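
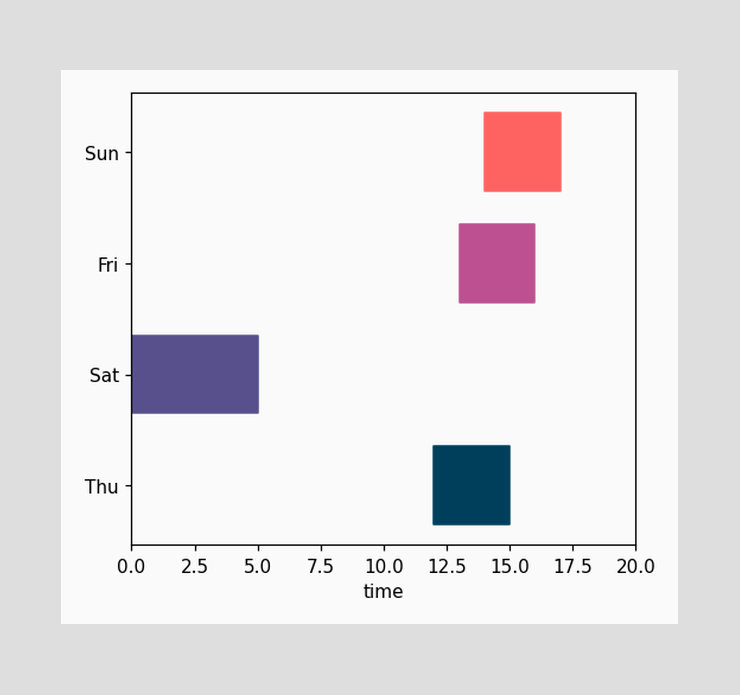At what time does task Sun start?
The Sun bar begins at t=14.

14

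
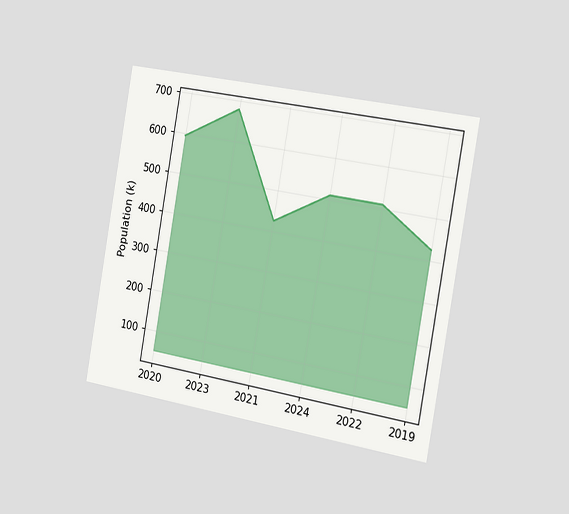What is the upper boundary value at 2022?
510k

The chart is tilted about 10° clockwise and viewed slightly from the right. At 2022 the upper boundary is at 510k.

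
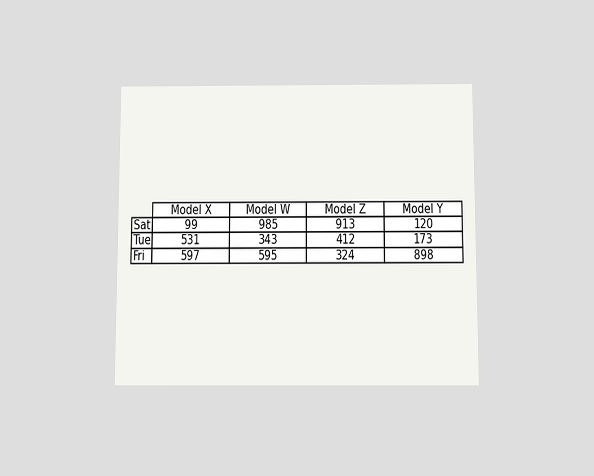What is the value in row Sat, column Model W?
985

The chart is viewed slightly from below. The (Sat, Model W) cell reads 985.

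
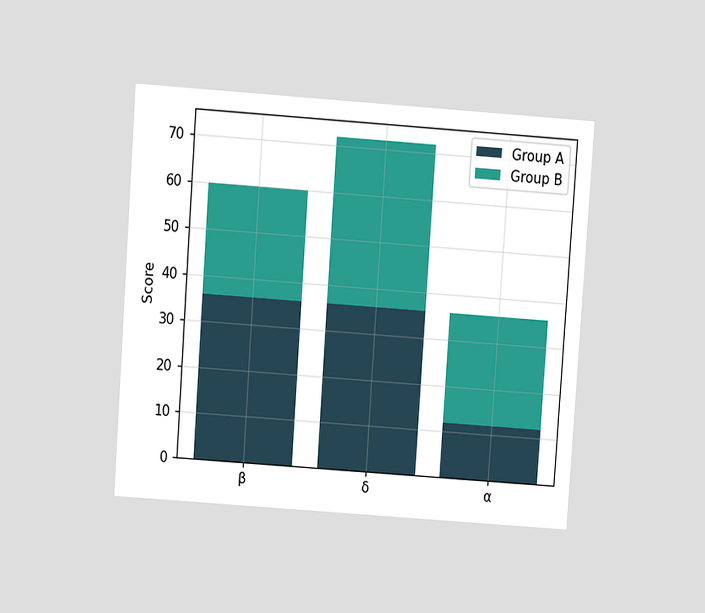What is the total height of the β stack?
The chart is tilted about 4° clockwise and viewed slightly from above. The β stack's top reaches 60 on the y-axis.

60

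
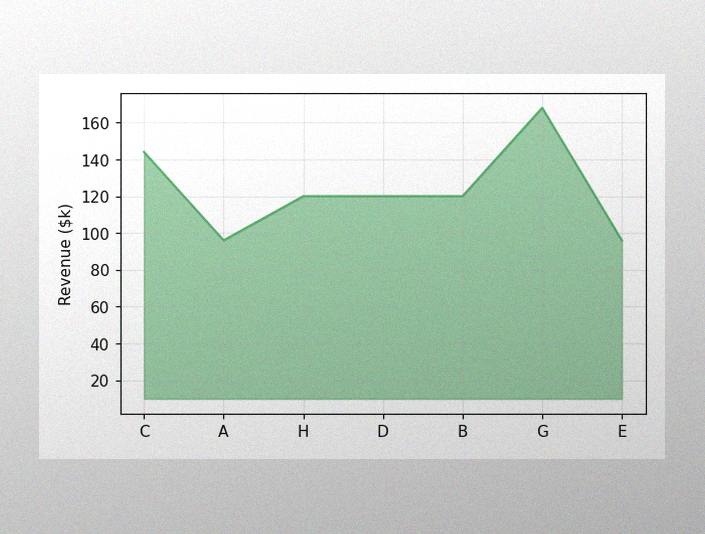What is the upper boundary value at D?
The image has some photo noise and uneven lighting. At D the upper boundary is at $120k.

$120k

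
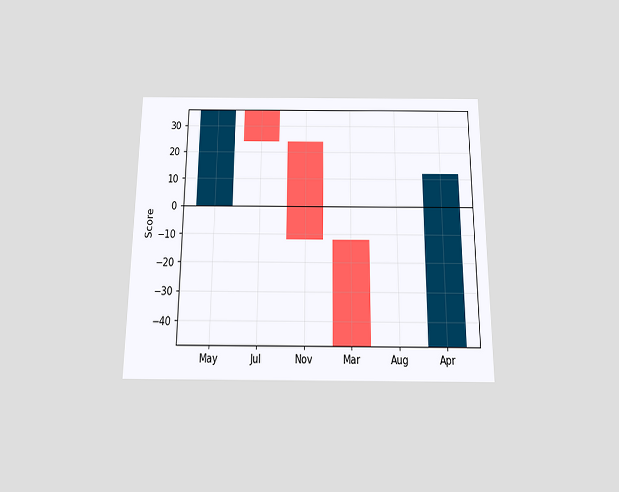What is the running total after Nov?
-12

The chart is viewed slightly from below. After Nov the running total reaches -12.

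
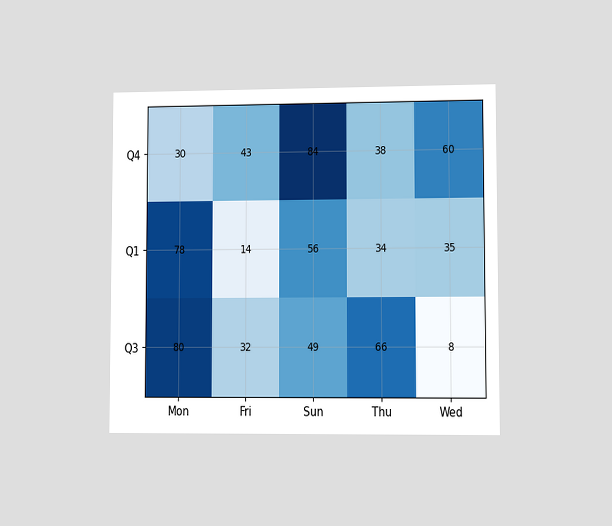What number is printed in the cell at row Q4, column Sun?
The chart is viewed at a slight angle. The (Q4, Sun) cell reads 84.

84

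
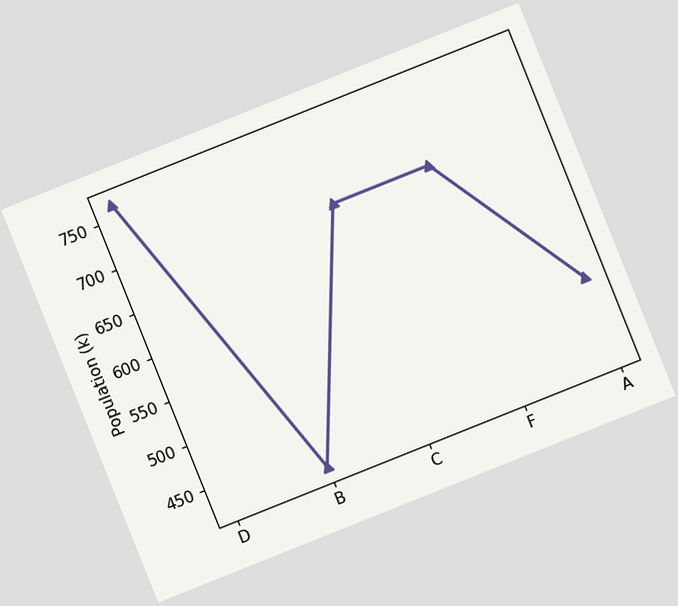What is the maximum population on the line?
765k

The chart is tilted about 22° counter-clockwise. The highest point is at D, and reading across to the y-axis gives 765k.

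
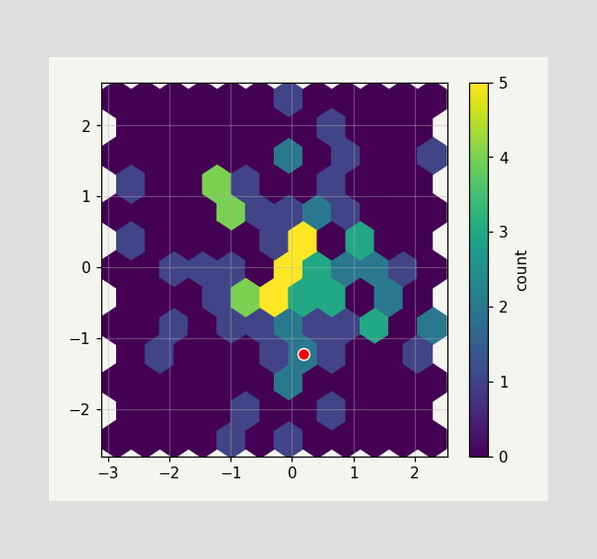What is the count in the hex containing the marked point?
The marked hex reads 2 on the colorbar.

2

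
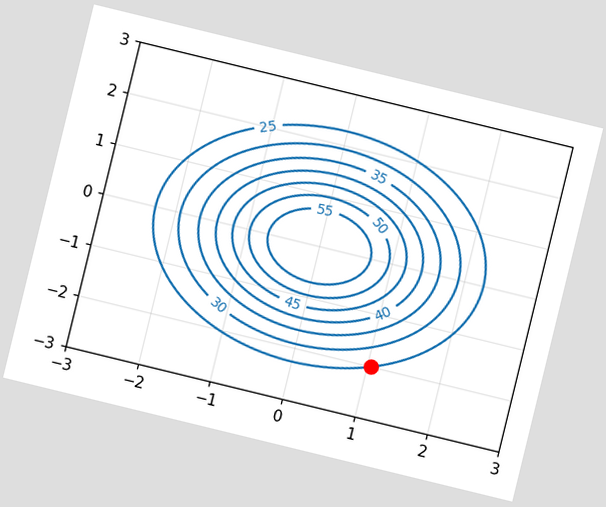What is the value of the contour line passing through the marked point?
25

The chart is tilted about 14° clockwise. The marked point sits on the contour labelled 25.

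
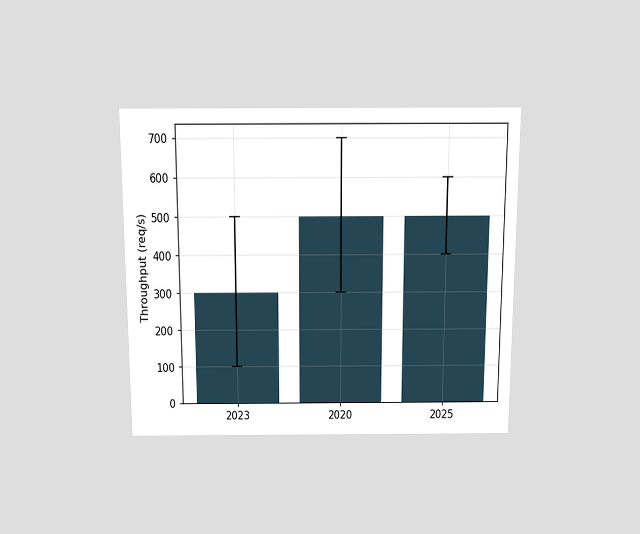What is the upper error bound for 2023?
500req/s

The chart is viewed slightly from above. The 2023 bar's upper whisker reaches 500req/s.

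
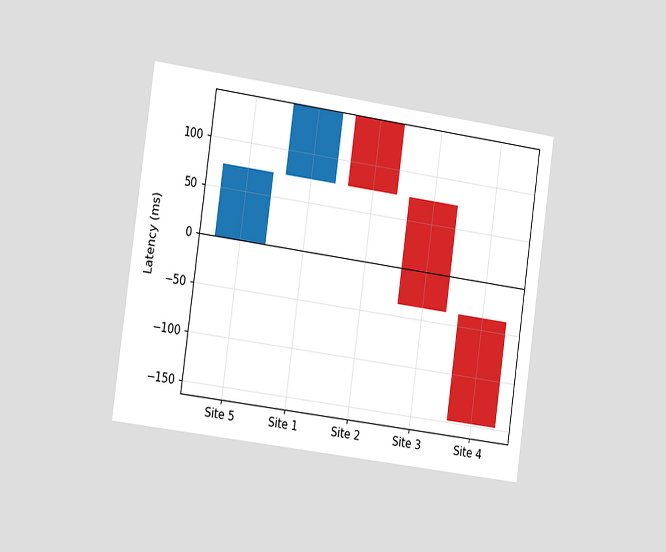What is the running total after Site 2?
74ms

The chart is tilted about 8° clockwise and viewed slightly from the left. After Site 2 the running total reaches 74ms.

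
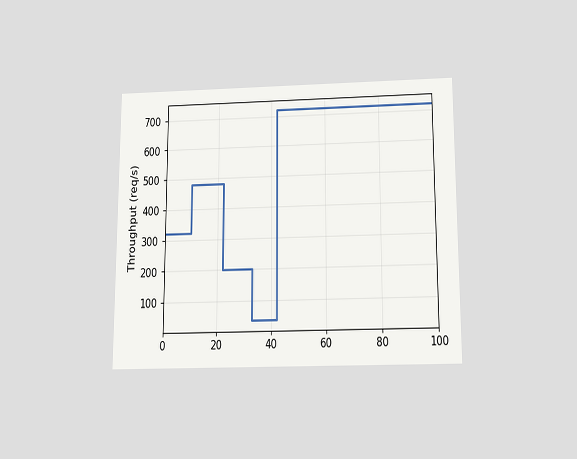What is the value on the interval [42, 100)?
The chart is viewed slightly from below. On [42, 100) the step sits at 720req/s.

720req/s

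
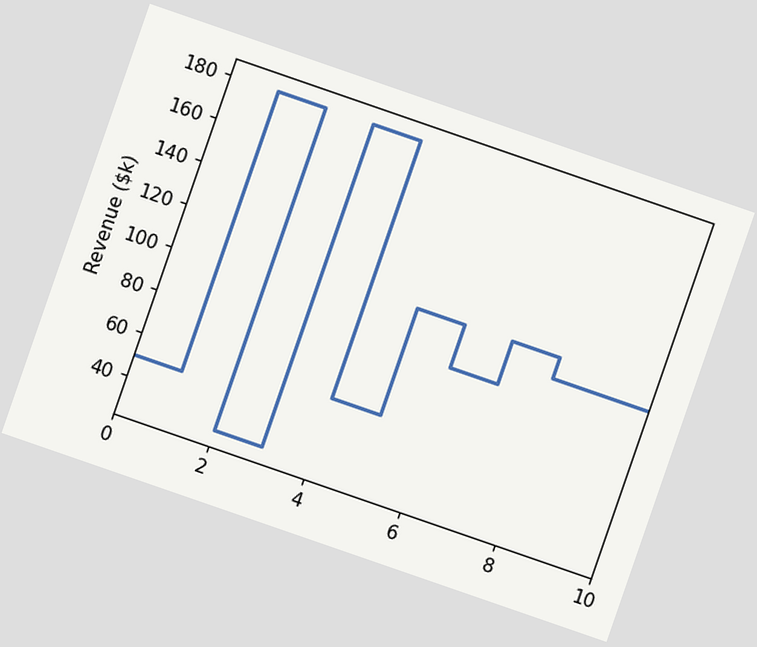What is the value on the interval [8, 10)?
$100k

The chart is tilted about 19° clockwise. On [8, 10) the step sits at $100k.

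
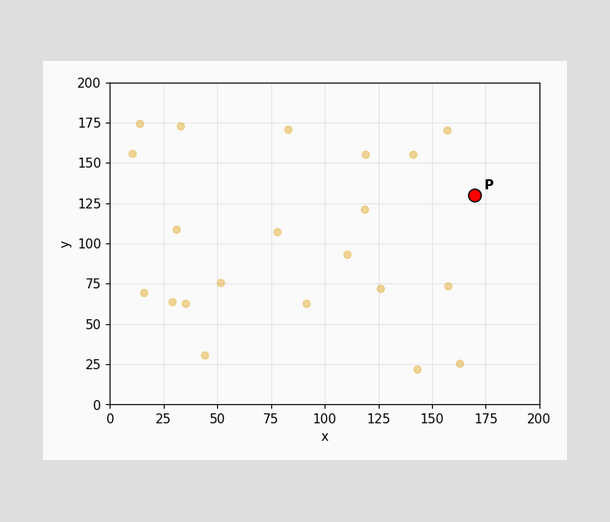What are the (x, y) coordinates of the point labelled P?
Following the gridlines from P to each axis, P sits at (170, 130).

(170, 130)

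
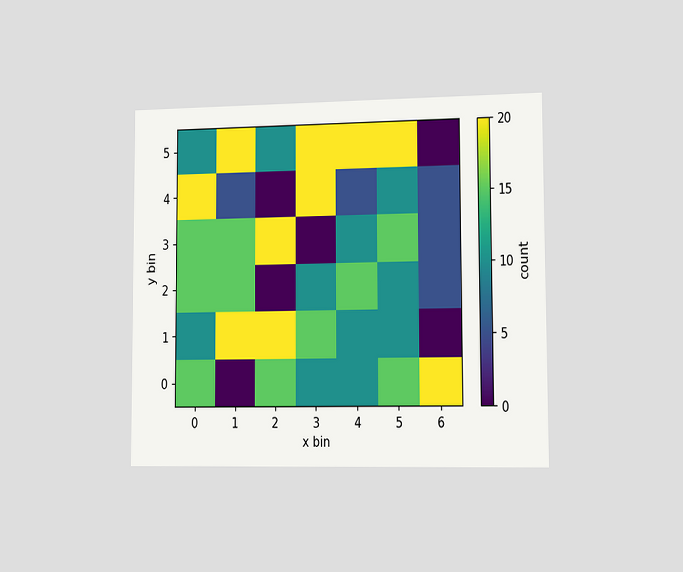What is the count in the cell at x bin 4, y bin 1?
The chart is viewed slightly from the right. Matching the cell (4, 1) against the colorbar gives 10.

10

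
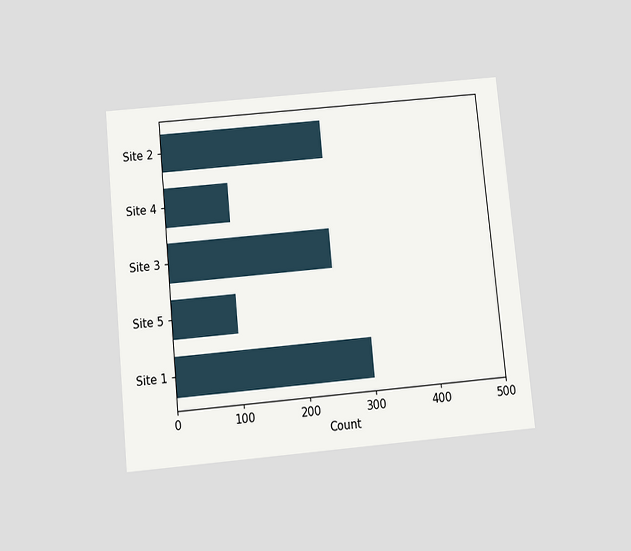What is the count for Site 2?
The chart is tilted about 5° counter-clockwise and viewed slightly from below. Reading along the chart's x-axis, the Site 2 bar reaches 250.

250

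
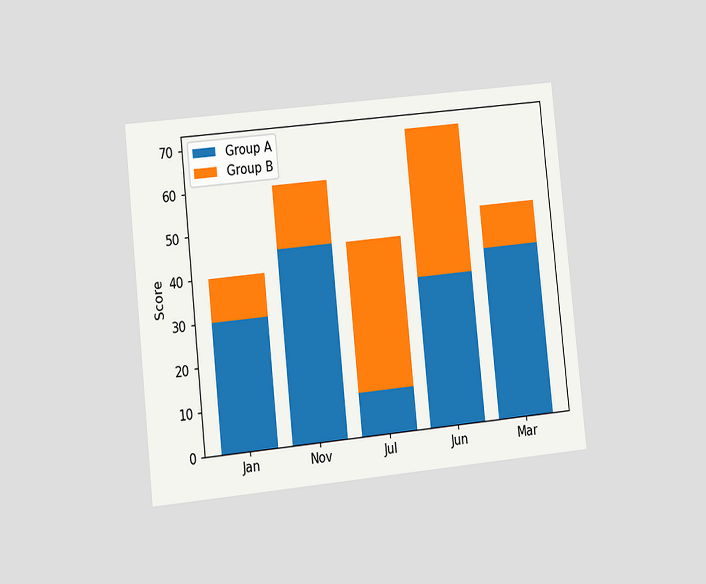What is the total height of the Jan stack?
The chart is tilted about 6° counter-clockwise and viewed at a slight angle. The Jan stack's top reaches 40 on the y-axis.

40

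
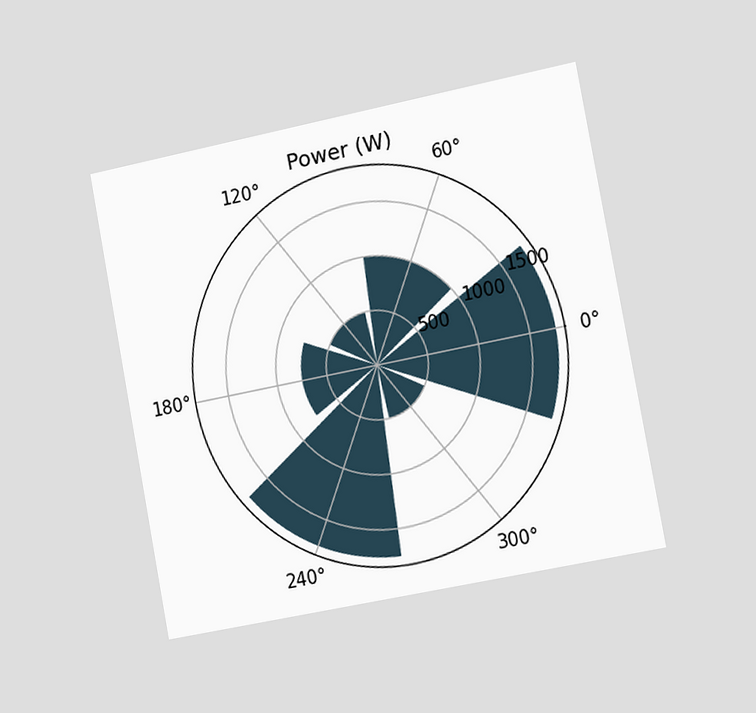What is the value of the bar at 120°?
The chart is tilted about 11° counter-clockwise and viewed slightly from the right. The bar at 120° reaches 500W on the radial axis.

500W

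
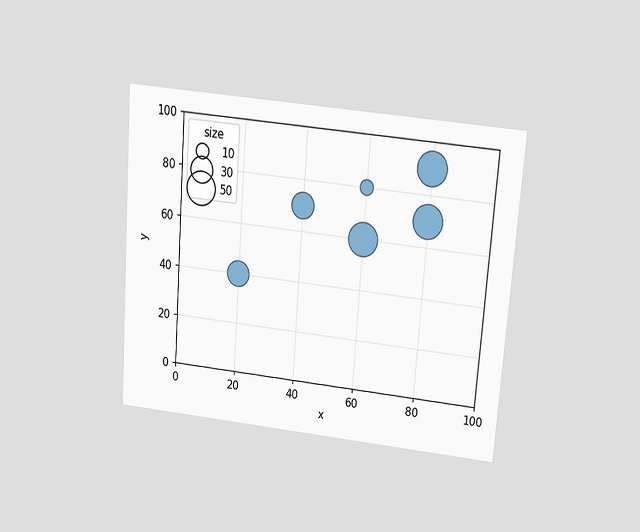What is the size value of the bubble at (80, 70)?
The chart is tilted about 4° clockwise and viewed slightly from above. Matching the bubble at (80, 70) against the size legend gives 50.

50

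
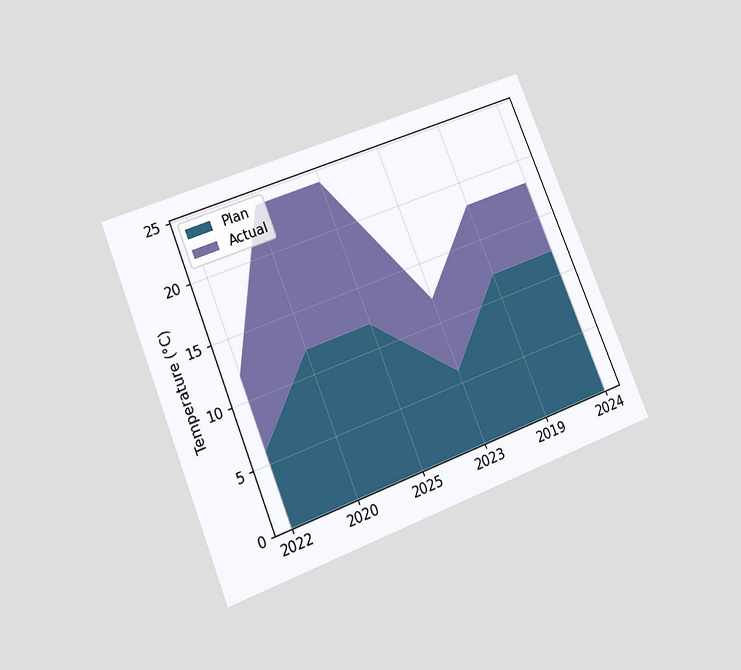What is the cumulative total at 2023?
12°C

The chart is tilted about 22° counter-clockwise and viewed at a slight angle. The stacked total at 2023 reaches 12°C.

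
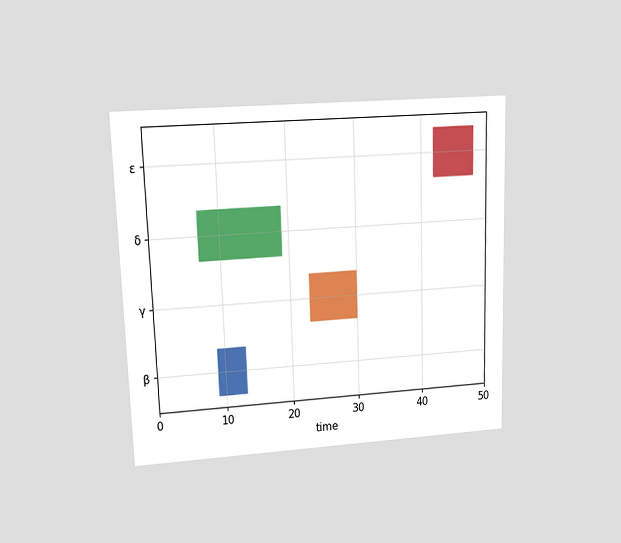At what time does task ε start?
The chart is viewed at a slight angle. The ε bar begins at t=42.

42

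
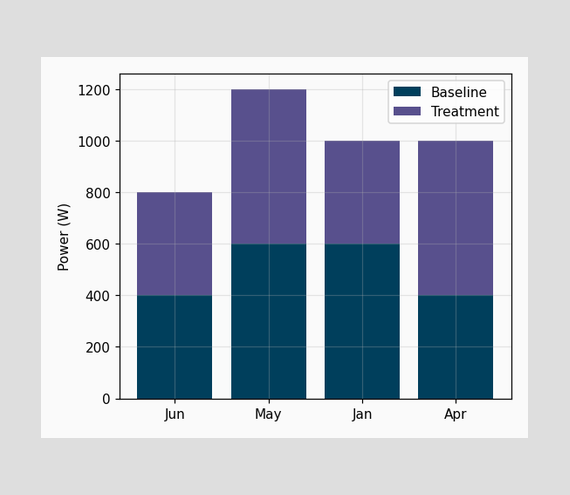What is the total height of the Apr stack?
1000W

The Apr stack's top reaches 1000W on the y-axis.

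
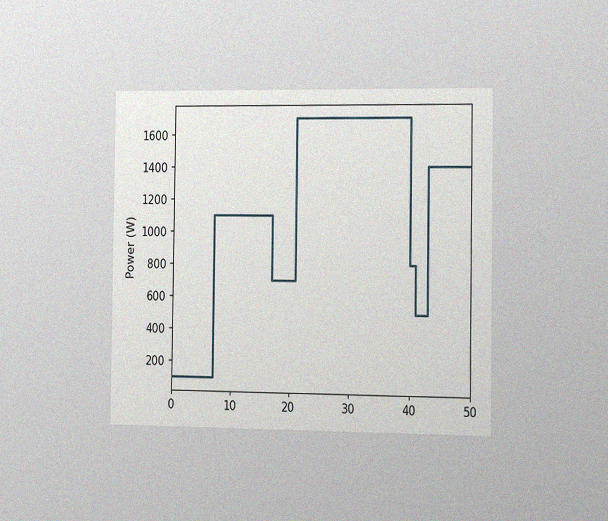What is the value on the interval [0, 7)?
100W

The chart is viewed slightly from the right, with some photo noise. On [0, 7) the step sits at 100W.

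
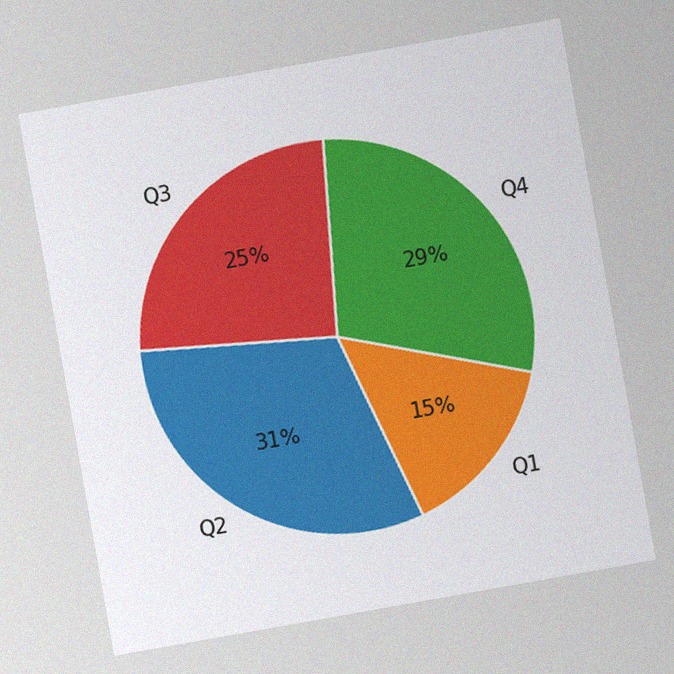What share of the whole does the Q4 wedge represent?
The chart is tilted about 10° counter-clockwise, with some photo noise. The Q4 slice takes up 29% of the pie.

29%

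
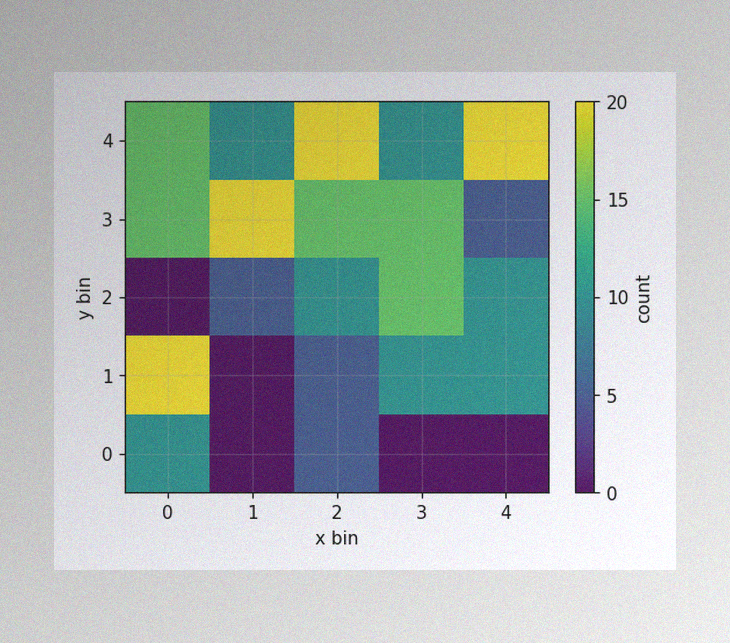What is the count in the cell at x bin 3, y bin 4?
10

The image has some photo noise and uneven lighting. Matching the cell (3, 4) against the colorbar gives 10.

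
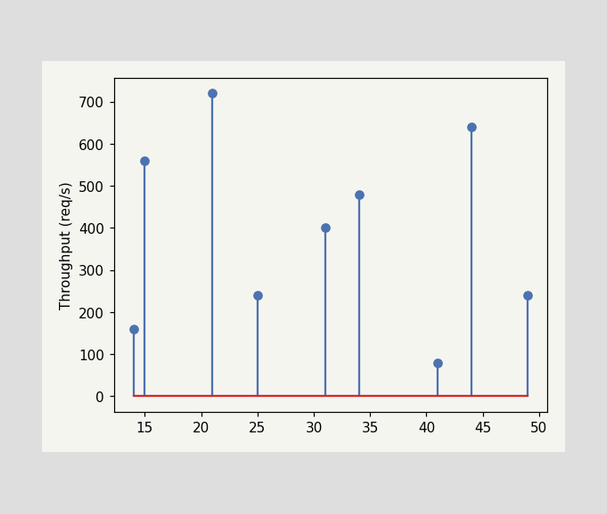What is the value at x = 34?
480req/s

The stem at x=34 reaches 480req/s.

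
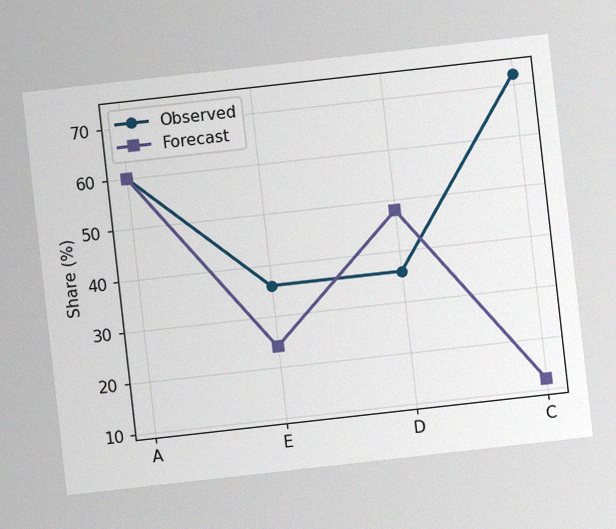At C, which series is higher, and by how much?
Observed, by 60%

The chart is tilted about 6° counter-clockwise, with some photo noise. At C, Observed sits above the other line by 60%.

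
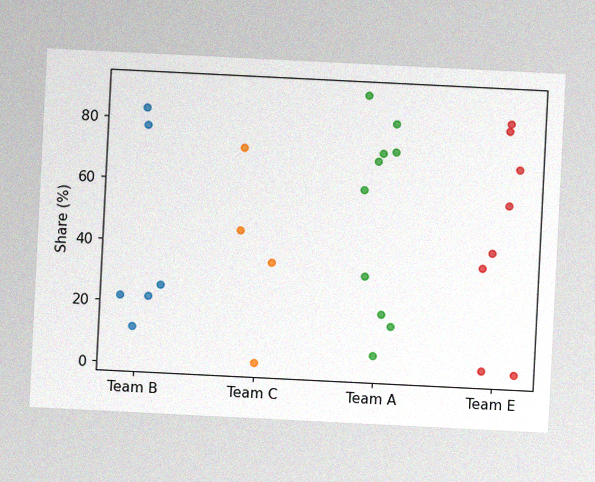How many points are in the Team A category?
The chart is tilted about 3° clockwise, with some photo noise. Counting the markers in the Team A column gives 10.

10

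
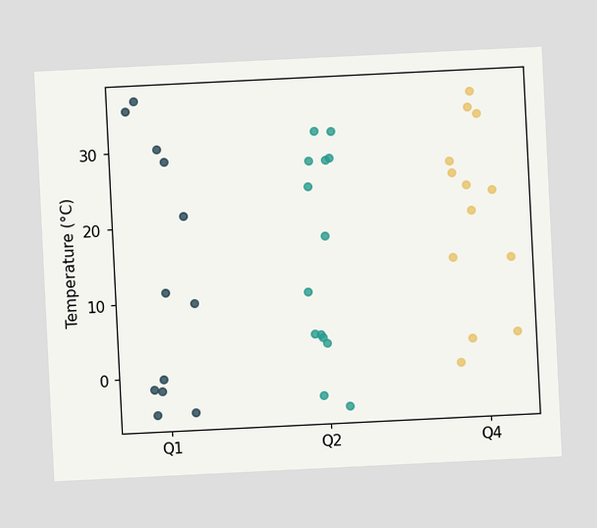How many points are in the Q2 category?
The chart is tilted about 3° counter-clockwise. Counting the markers in the Q2 column gives 14.

14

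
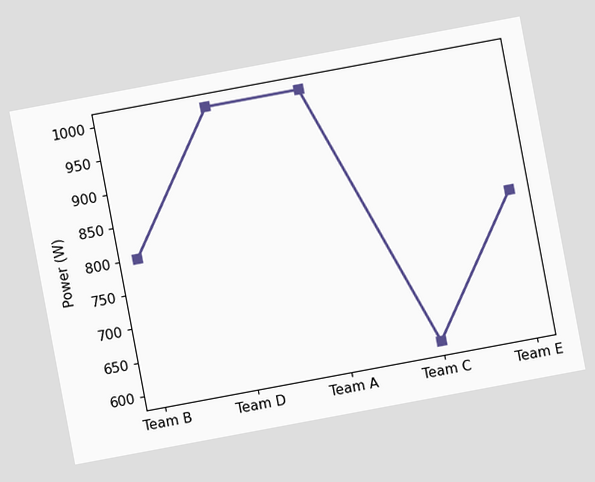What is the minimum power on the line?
The chart is tilted about 11° counter-clockwise. The lowest point is at Team C, and reading across to the y-axis gives 600W.

600W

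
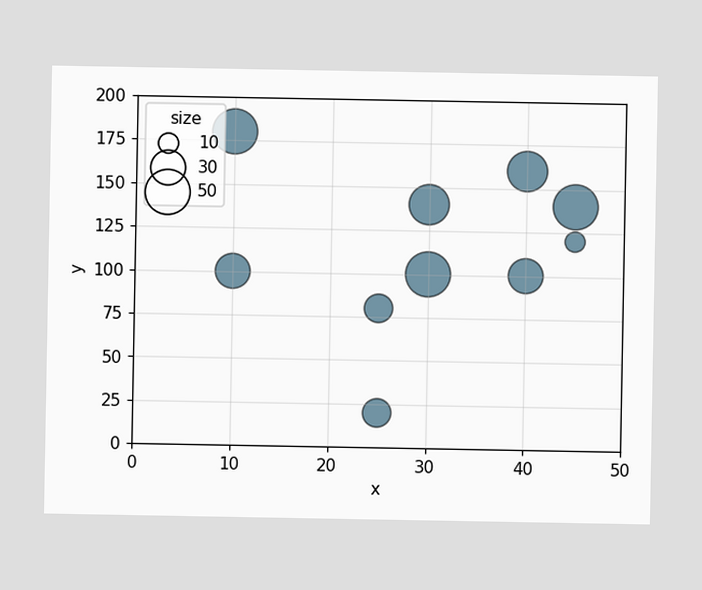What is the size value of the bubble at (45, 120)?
Matching the bubble at (45, 120) against the size legend gives 10.

10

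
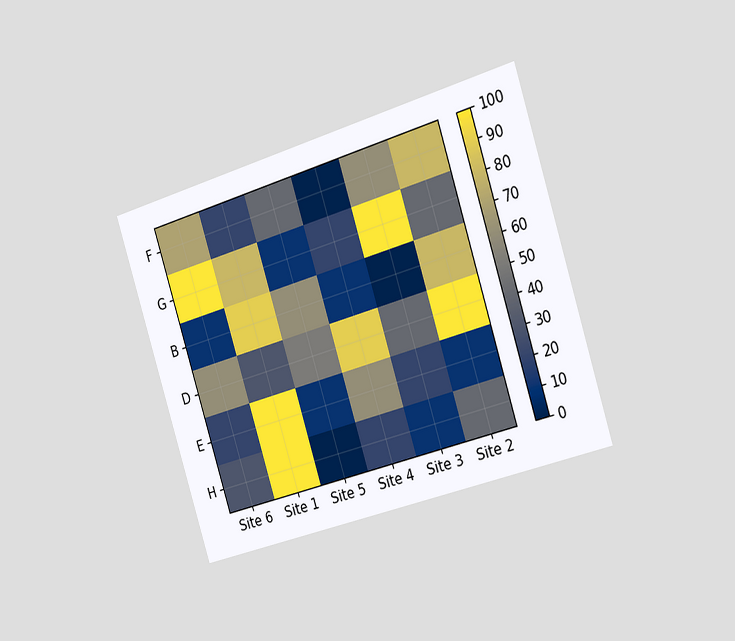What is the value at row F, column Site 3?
60

The chart is tilted about 18° counter-clockwise and viewed slightly from the right. Matching cell (F, Site 3) against the colorbar gives 60.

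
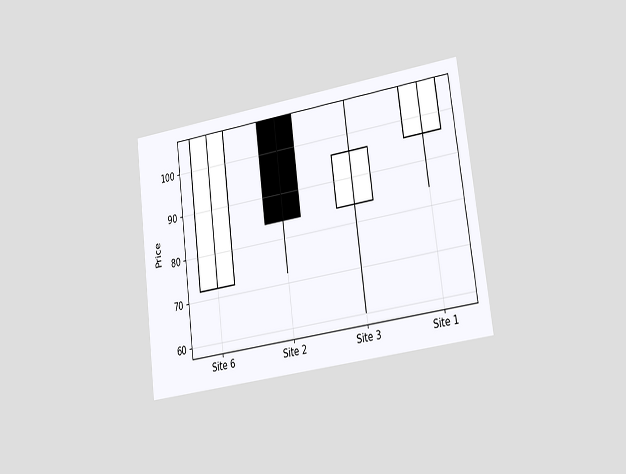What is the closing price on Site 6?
108

The chart is tilted about 7° counter-clockwise and viewed slightly from the right. The Site 6 candle closes at 108.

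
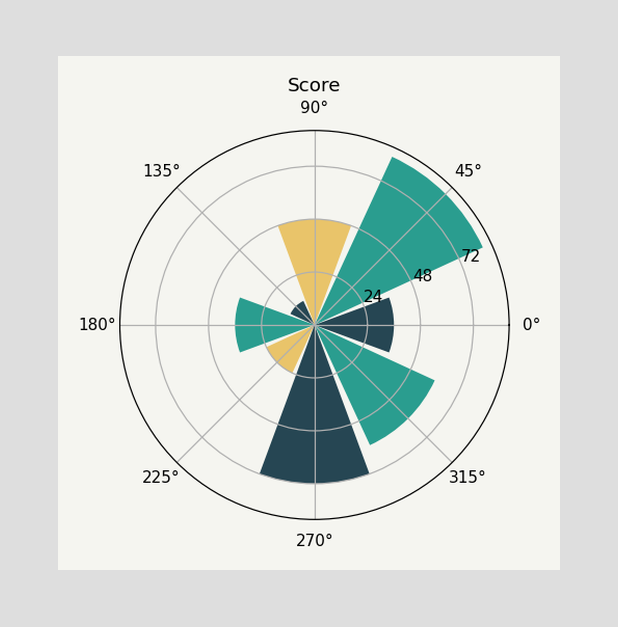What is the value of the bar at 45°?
84

The bar at 45° reaches 84 on the radial axis.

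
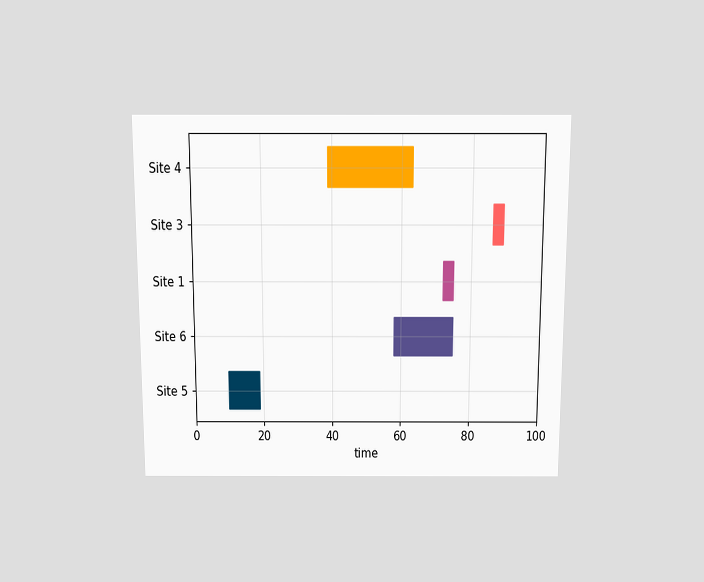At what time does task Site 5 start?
The chart is viewed slightly from above. The Site 5 bar begins at t=10.

10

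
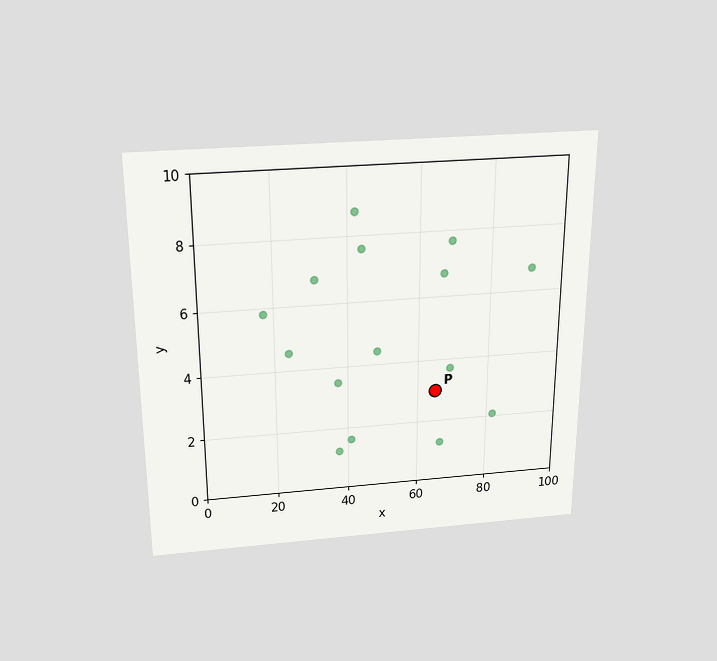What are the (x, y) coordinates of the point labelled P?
The chart is viewed slightly from above. Following the gridlines from P to each axis, P sits at (65, 3).

(65, 3)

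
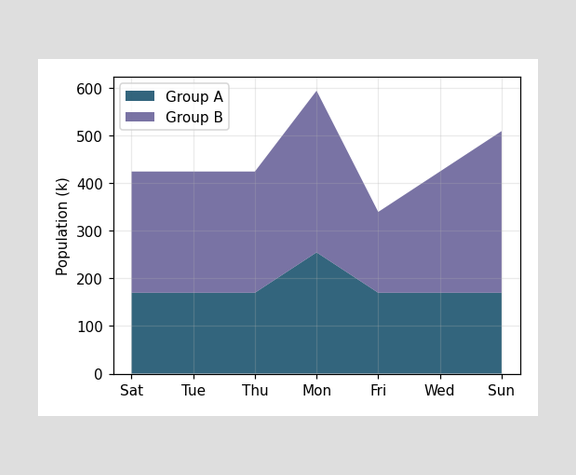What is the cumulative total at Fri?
The stacked total at Fri reaches 340k.

340k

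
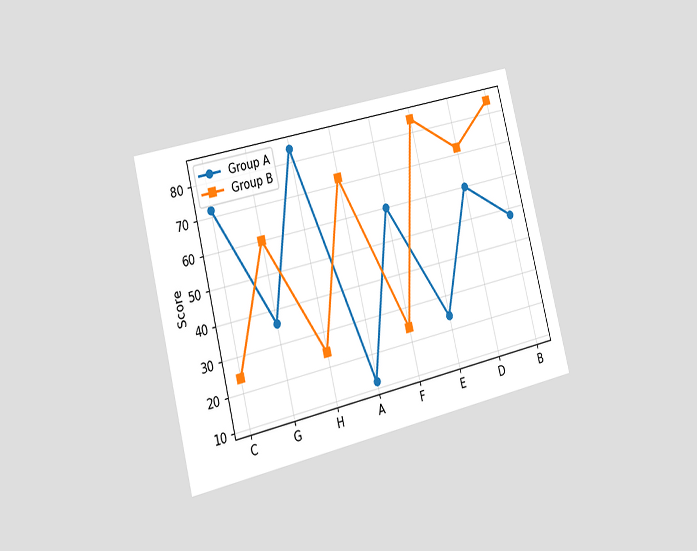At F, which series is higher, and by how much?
Group A, by 36

The chart is tilted about 14° counter-clockwise and viewed slightly from the left. At F, Group A sits above the other line by 36.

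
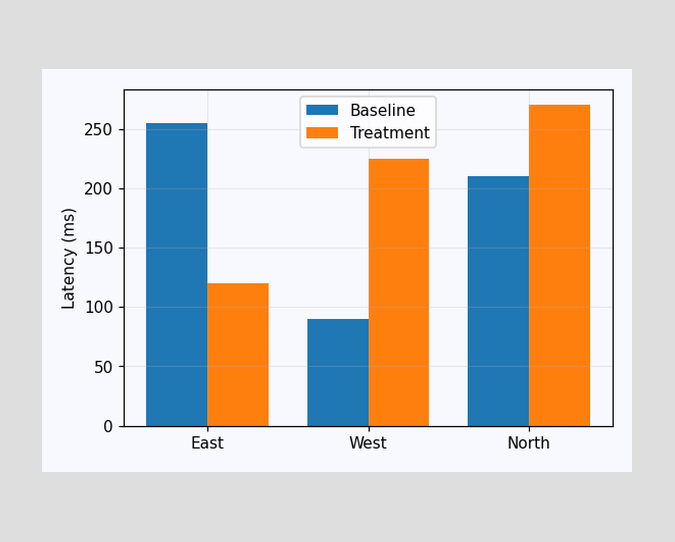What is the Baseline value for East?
255ms

The Baseline bar at East reaches 255ms on the y-axis.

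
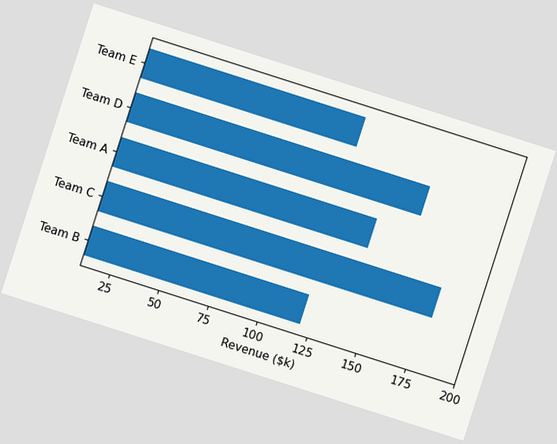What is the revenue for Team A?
The chart is tilted about 18° clockwise. Reading along the chart's x-axis, the Team A bar reaches $140k.

$140k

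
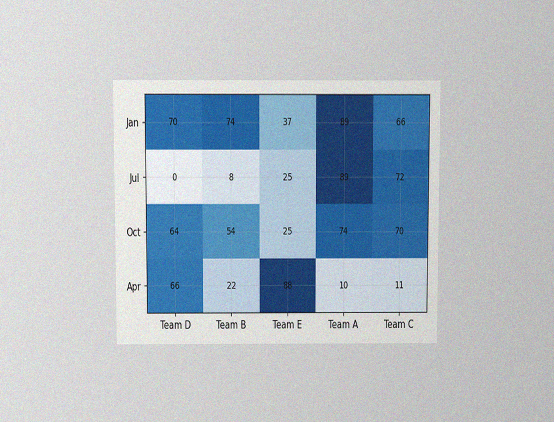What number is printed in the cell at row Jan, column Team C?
The chart is viewed slightly from above, with some photo noise. The (Jan, Team C) cell reads 66.

66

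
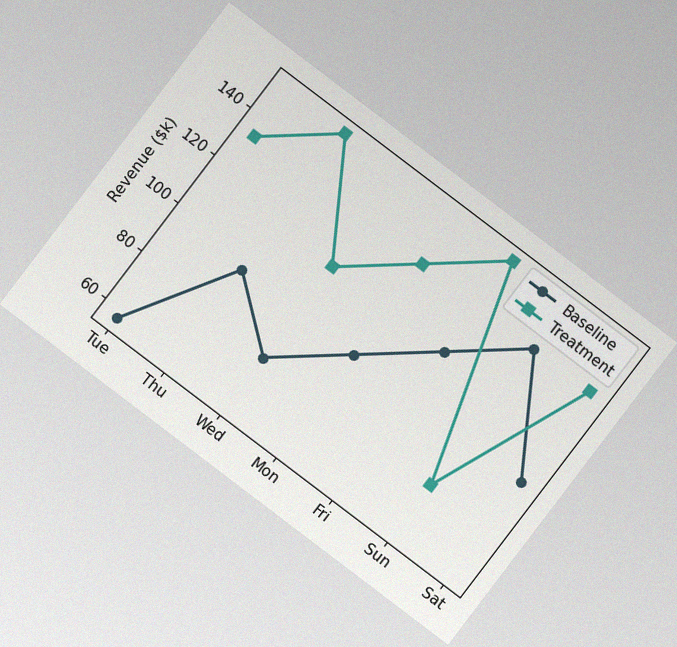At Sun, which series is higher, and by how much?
Baseline, by $57k

The chart is tilted about 37° clockwise, with some photo noise. At Sun, Baseline sits above the other line by $57k.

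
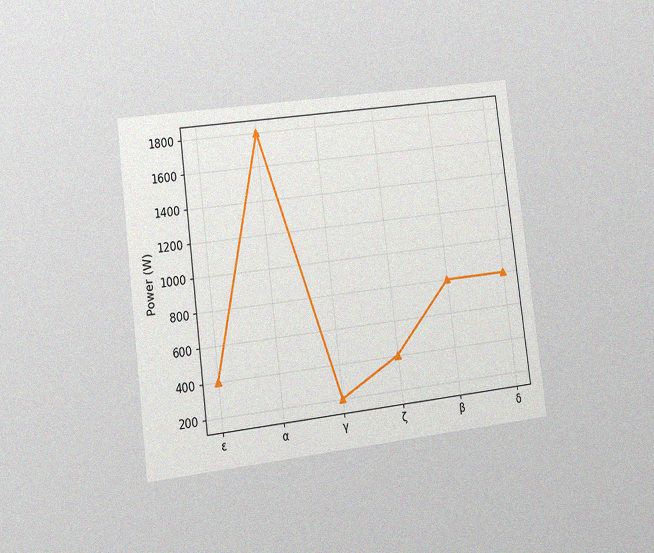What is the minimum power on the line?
200W

The chart is tilted about 7° counter-clockwise and viewed at a slight angle, with some photo noise. The lowest point is at γ, and reading across to the y-axis gives 200W.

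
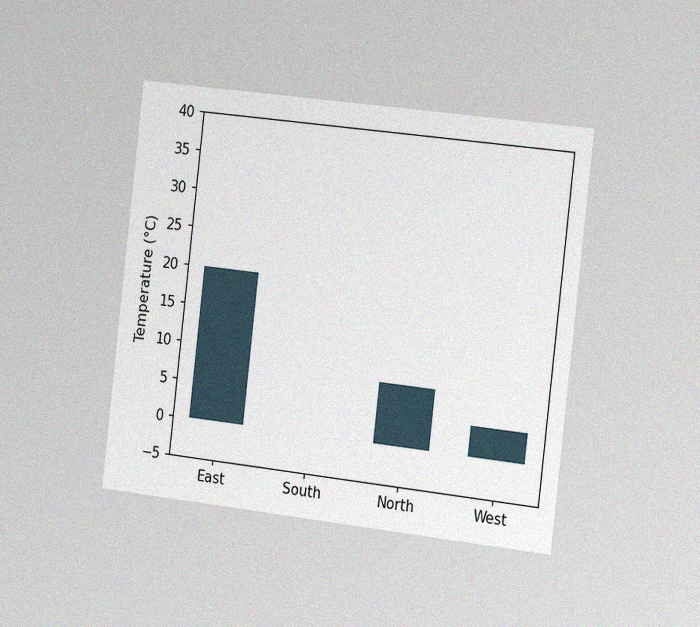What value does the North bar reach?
8°C

The chart is tilted about 7° clockwise and viewed slightly from the right, with some photo noise. Reading along the chart's y-axis, the North bar reaches 8°C.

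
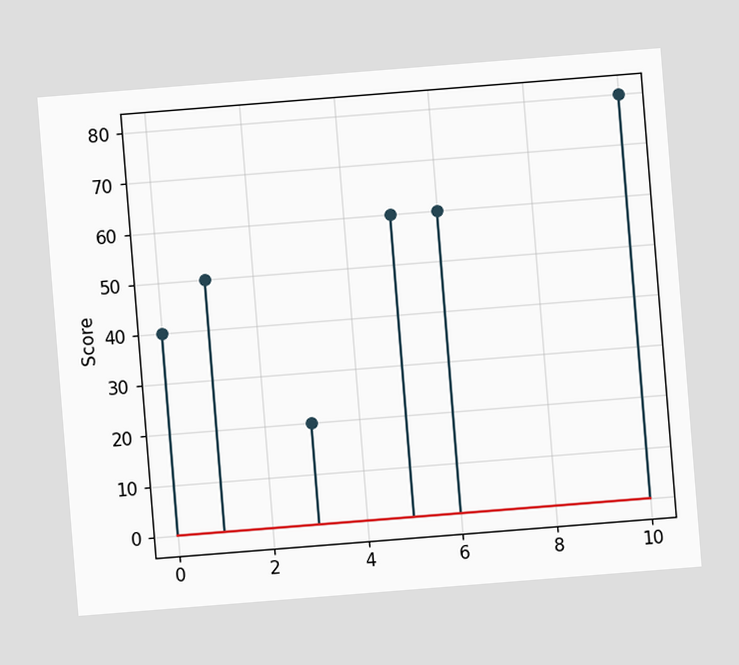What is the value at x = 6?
60

The chart is tilted about 5° counter-clockwise. The stem at x=6 reaches 60.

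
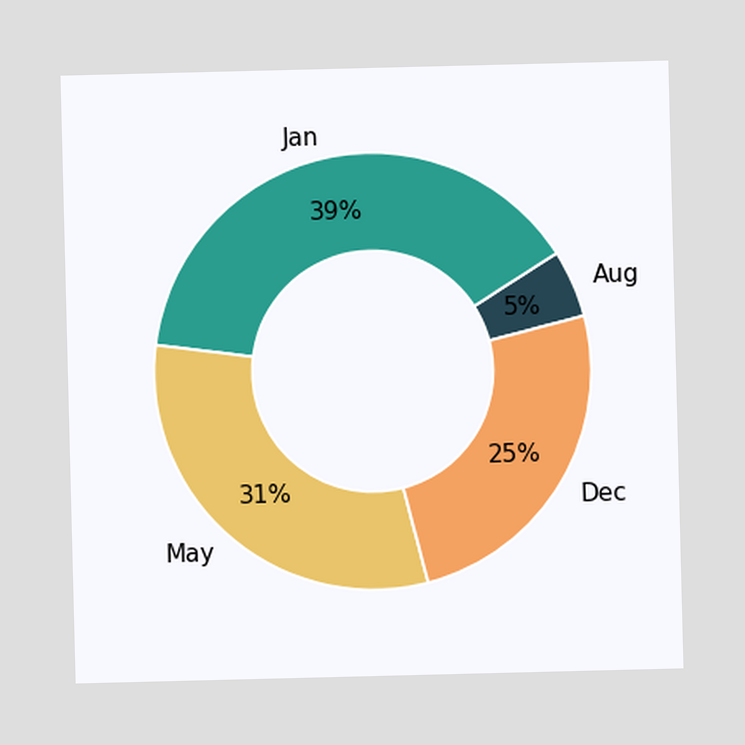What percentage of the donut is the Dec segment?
The Dec segment takes up 25% of the ring.

25%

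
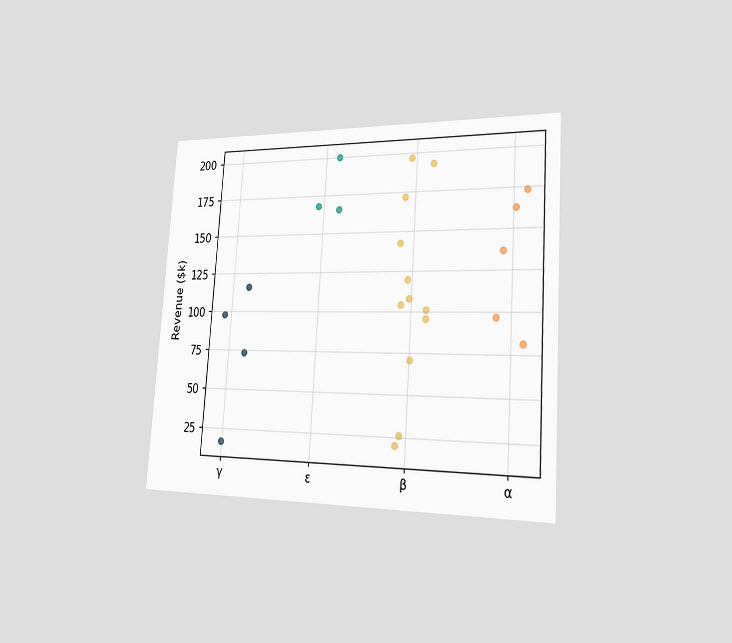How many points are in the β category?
12

The chart is tilted about 4° clockwise and viewed slightly from the right. Counting the markers in the β column gives 12.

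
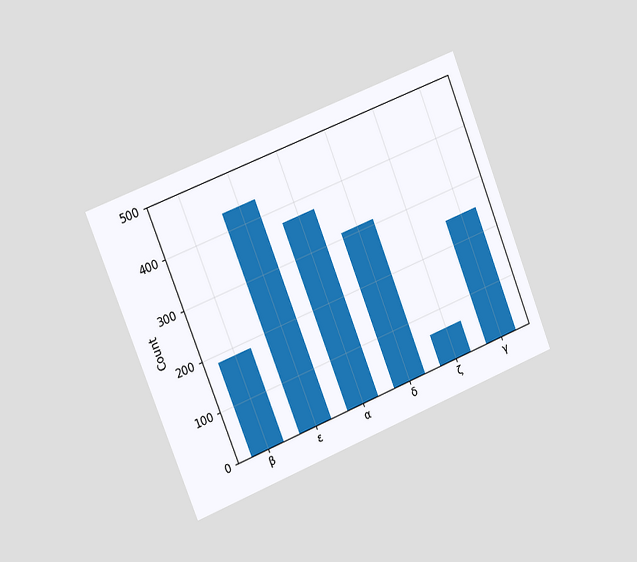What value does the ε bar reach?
The chart is tilted about 22° counter-clockwise and viewed slightly from the left. Reading along the chart's y-axis, the ε bar reaches 434.

434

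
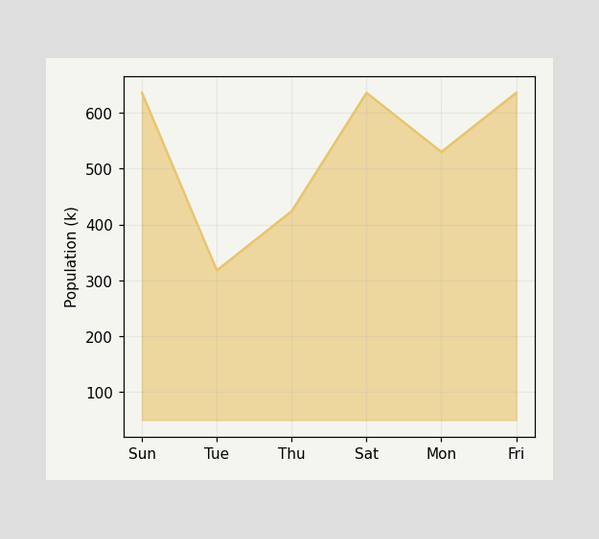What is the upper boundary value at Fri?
636k

At Fri the upper boundary is at 636k.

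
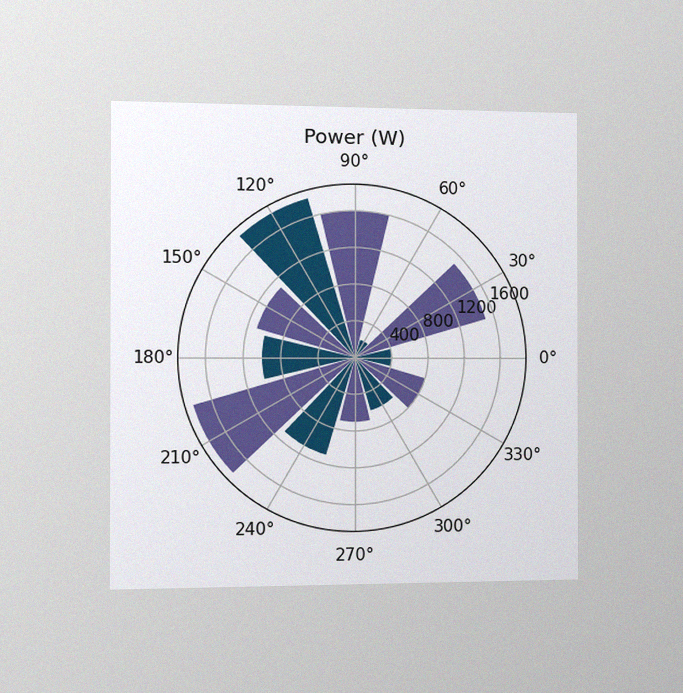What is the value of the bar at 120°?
1800W

The chart is viewed slightly from the left, with some photo noise. The bar at 120° reaches 1800W on the radial axis.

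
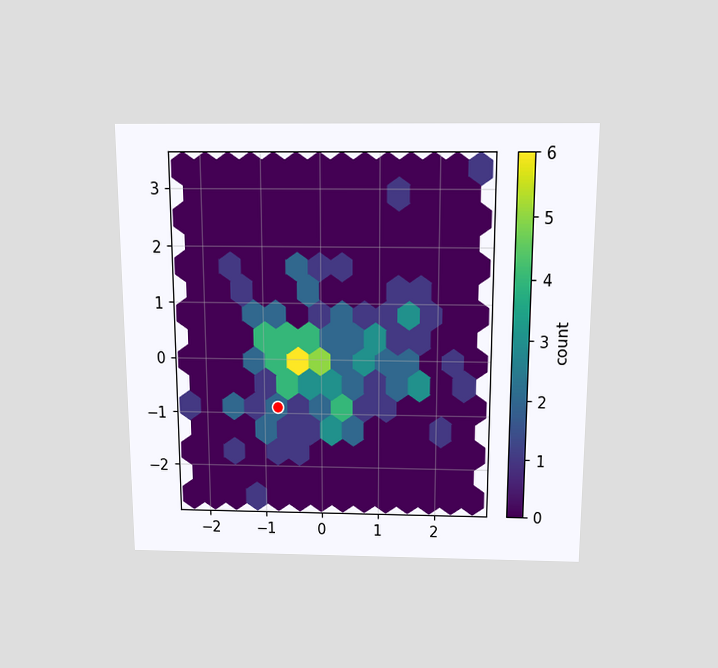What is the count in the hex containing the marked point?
2

The chart is viewed slightly from above. The marked hex reads 2 on the colorbar.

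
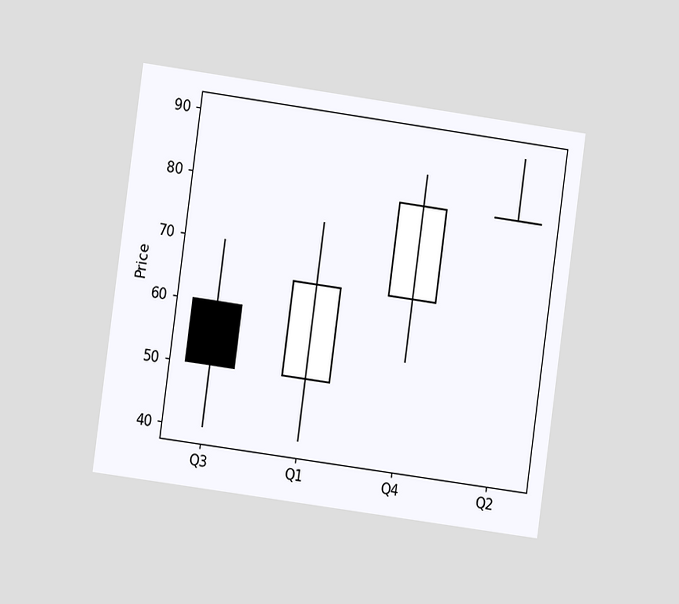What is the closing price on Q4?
The chart is tilted about 8° clockwise and viewed at a slight angle. The Q4 candle closes at 80.

80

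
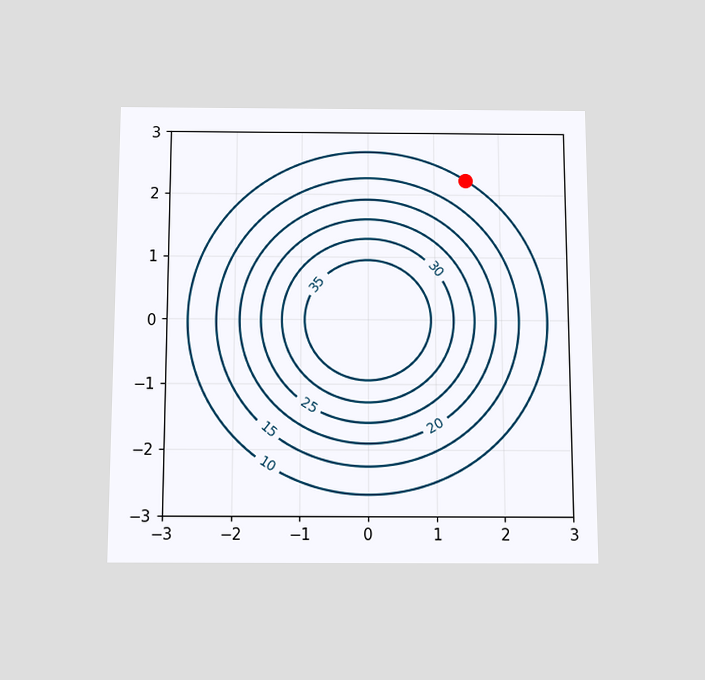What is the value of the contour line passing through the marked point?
The chart is viewed slightly from below. The marked point sits on the contour labelled 10.

10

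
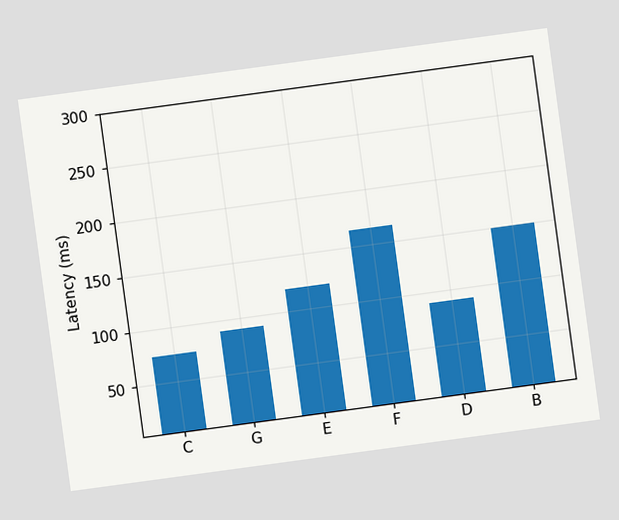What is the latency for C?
The chart is tilted about 8° counter-clockwise. Reading along the chart's y-axis, the C bar reaches 75ms.

75ms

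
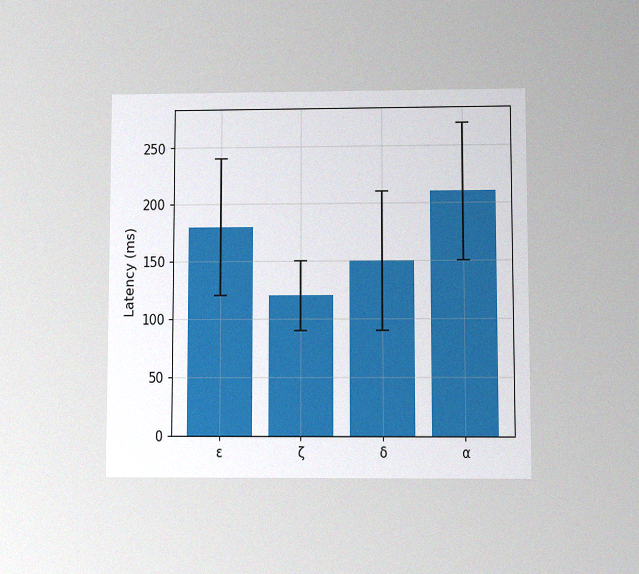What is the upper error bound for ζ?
150ms

The chart is viewed at a slight angle, with some photo noise. The ζ bar's upper whisker reaches 150ms.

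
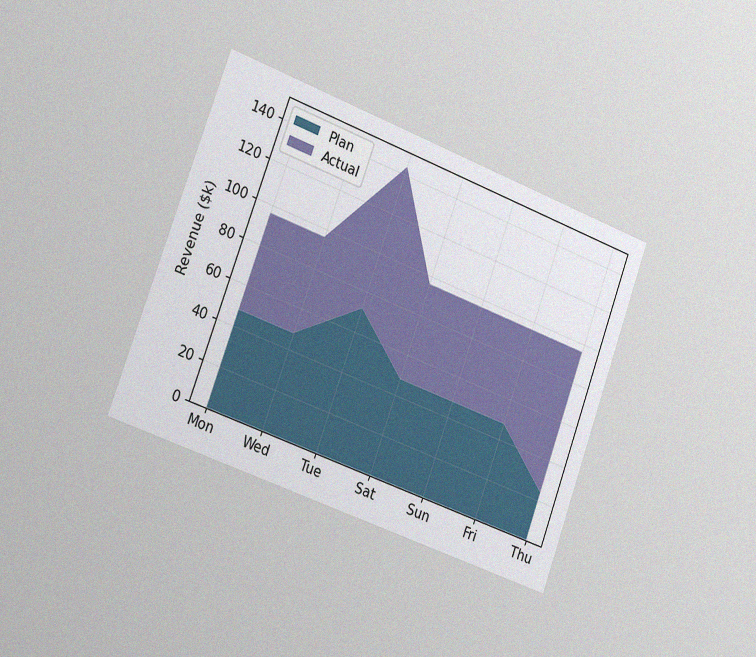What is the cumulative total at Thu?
$96k

The chart is tilted about 20° clockwise and viewed slightly from the left, with some photo noise. The stacked total at Thu reaches $96k.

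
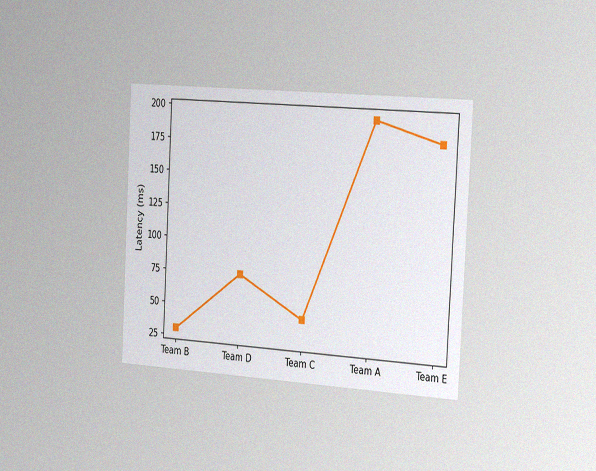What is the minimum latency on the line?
The chart is tilted about 3° clockwise and viewed slightly from the right, with some photo noise. The lowest point is at Team B, and reading across to the y-axis gives 30ms.

30ms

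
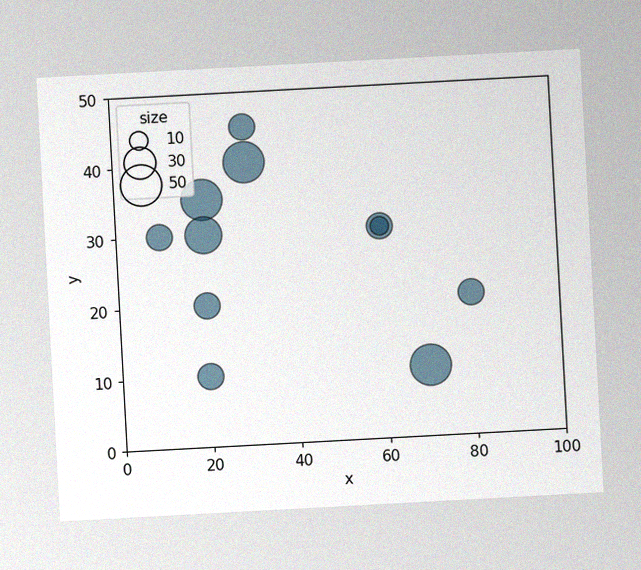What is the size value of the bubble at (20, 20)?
20

The chart is tilted about 3° counter-clockwise, with some photo noise. Matching the bubble at (20, 20) against the size legend gives 20.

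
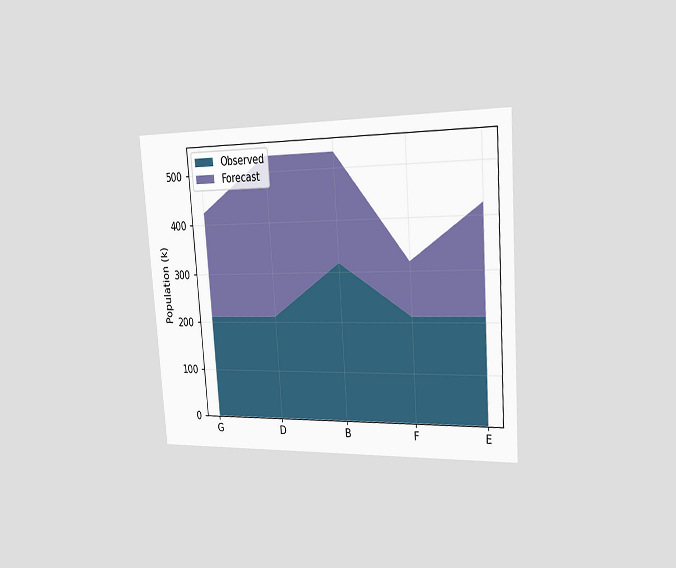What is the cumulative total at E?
424k

The chart is tilted about 4° counter-clockwise and viewed slightly from the right. The stacked total at E reaches 424k.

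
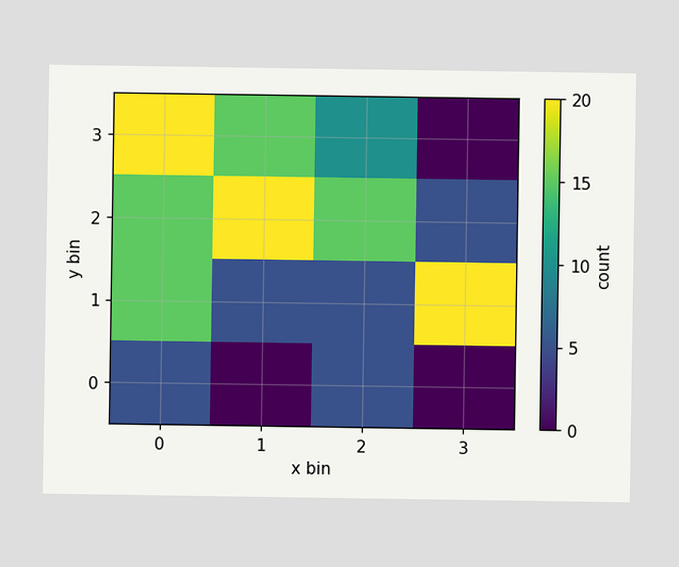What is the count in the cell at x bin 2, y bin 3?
Matching the cell (2, 3) against the colorbar gives 10.

10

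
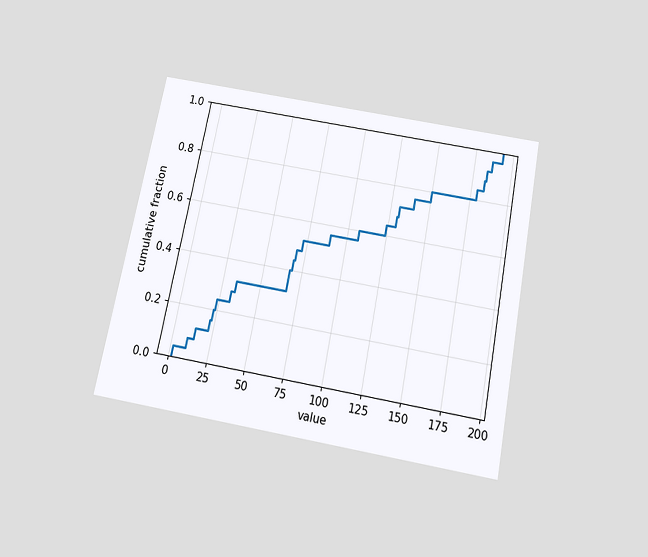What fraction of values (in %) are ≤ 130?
The chart is tilted about 11° clockwise and viewed slightly from below. At x=130 the ECDF step is at 68%.

68%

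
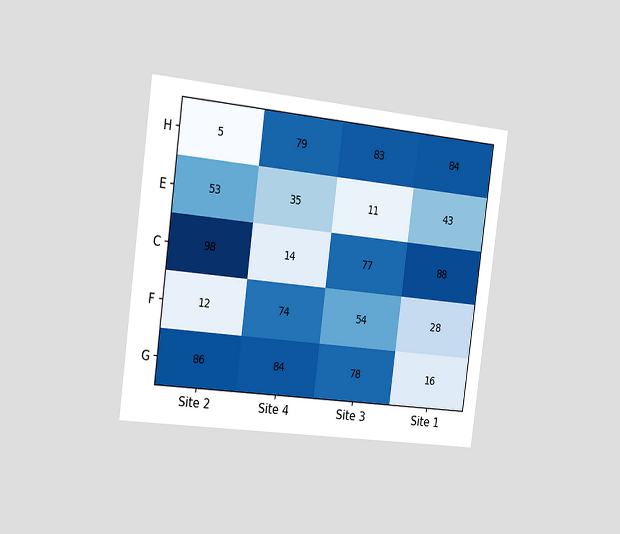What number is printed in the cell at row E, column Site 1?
The chart is tilted about 7° clockwise and viewed slightly from the left. The (E, Site 1) cell reads 43.

43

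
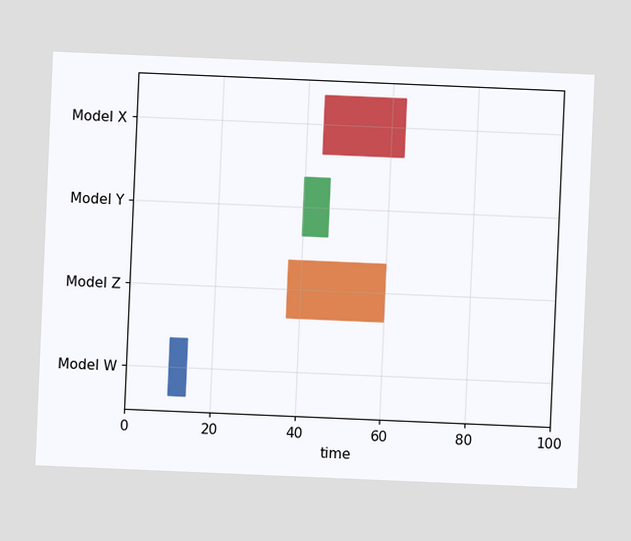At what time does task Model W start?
10

The chart is tilted about 2° clockwise. The Model W bar begins at t=10.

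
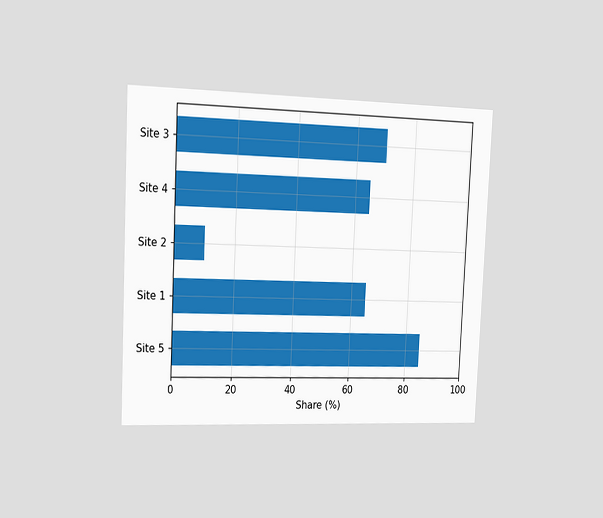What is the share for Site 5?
The chart is tilted about 3° clockwise and viewed slightly from the left. Reading along the chart's x-axis, the Site 5 bar reaches 85%.

85%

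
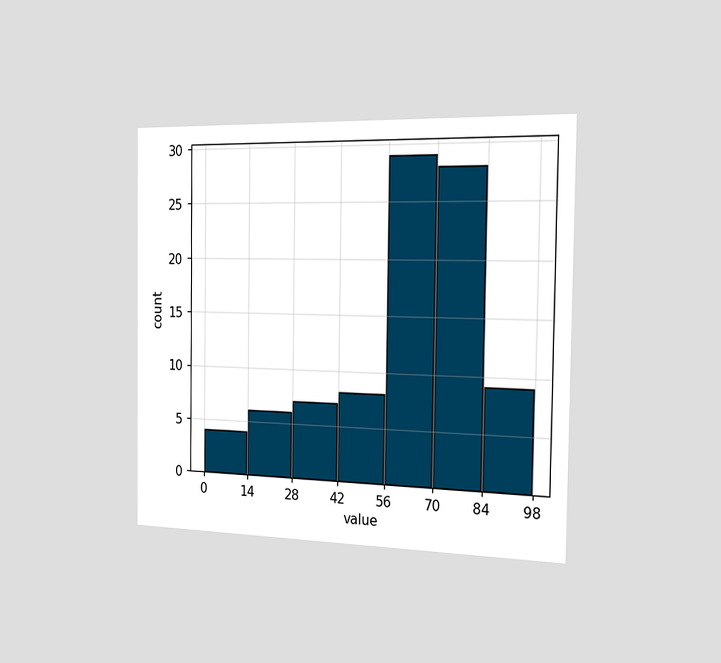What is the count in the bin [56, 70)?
The chart is viewed slightly from the right. The [56, 70) bin has height 29.

29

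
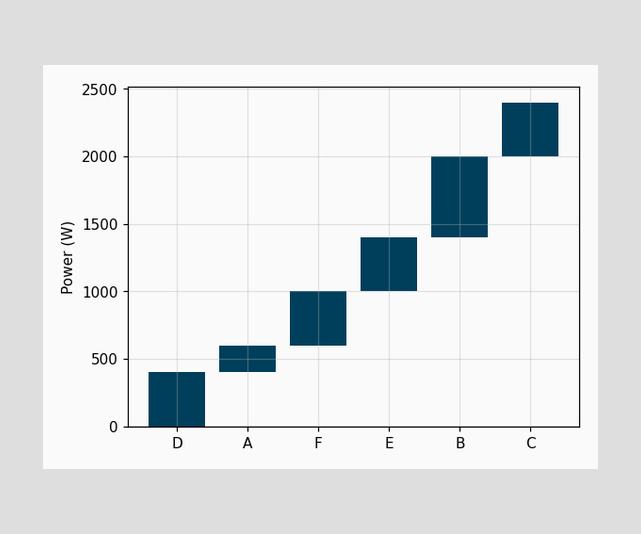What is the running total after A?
600W

After A the running total reaches 600W.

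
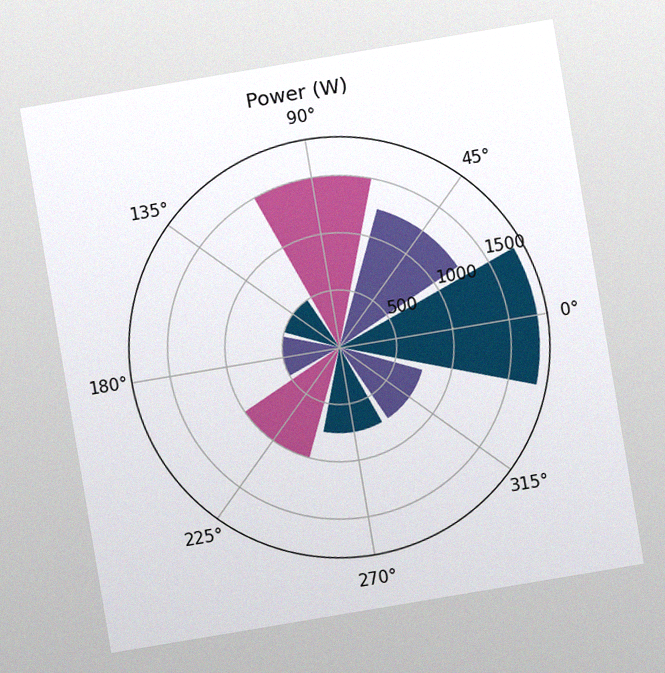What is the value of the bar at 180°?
The chart is tilted about 10° counter-clockwise, with some photo noise. The bar at 180° reaches 500W on the radial axis.

500W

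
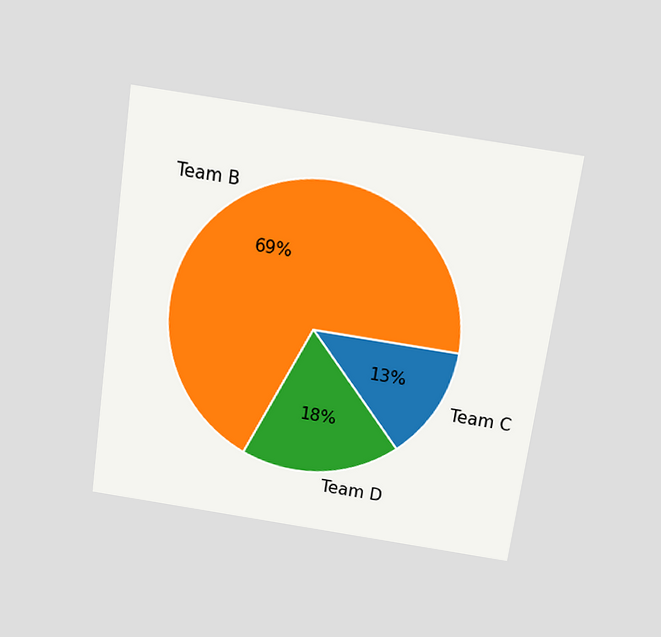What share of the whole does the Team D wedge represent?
18%

The chart is tilted about 8° clockwise and viewed slightly from above. The Team D slice takes up 18% of the pie.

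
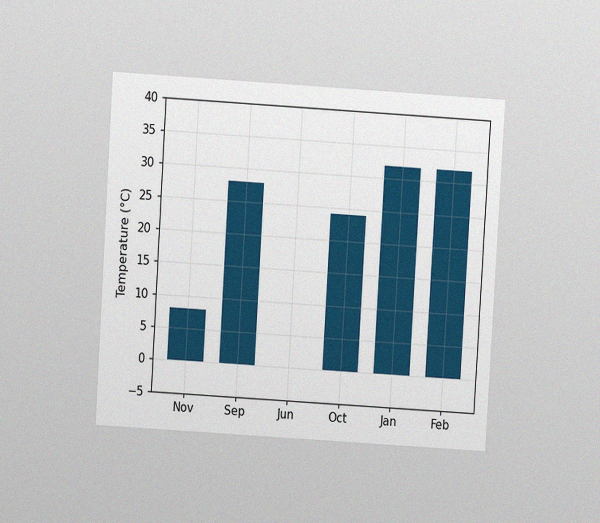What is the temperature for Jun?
0°C

The chart is tilted about 3° clockwise and viewed at a slight angle, with some photo noise. Reading along the chart's y-axis, the Jun bar reaches 0°C.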